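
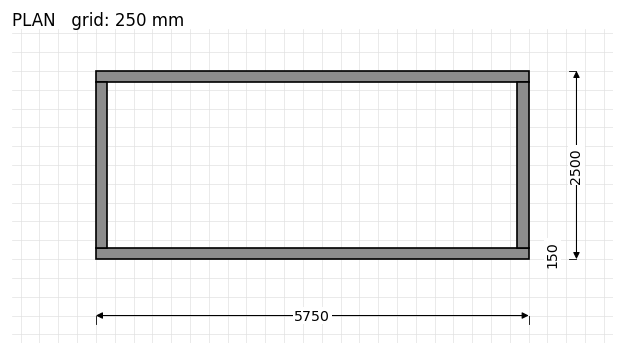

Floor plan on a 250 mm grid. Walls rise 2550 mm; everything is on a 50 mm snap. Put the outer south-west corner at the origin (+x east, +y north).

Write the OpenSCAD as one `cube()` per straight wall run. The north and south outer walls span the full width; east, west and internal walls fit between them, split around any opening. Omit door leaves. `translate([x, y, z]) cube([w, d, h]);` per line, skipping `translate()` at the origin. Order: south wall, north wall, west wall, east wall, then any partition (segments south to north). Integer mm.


cube([5750, 150, 2550]);
translate([0, 2350, 0]) cube([5750, 150, 2550]);
translate([0, 150, 0]) cube([150, 2200, 2550]);
translate([5600, 150, 0]) cube([150, 2200, 2550]);


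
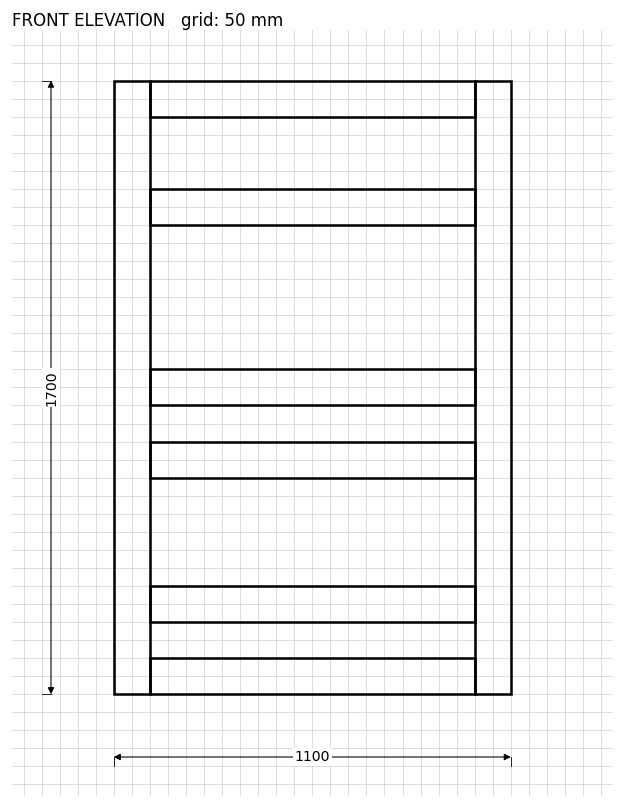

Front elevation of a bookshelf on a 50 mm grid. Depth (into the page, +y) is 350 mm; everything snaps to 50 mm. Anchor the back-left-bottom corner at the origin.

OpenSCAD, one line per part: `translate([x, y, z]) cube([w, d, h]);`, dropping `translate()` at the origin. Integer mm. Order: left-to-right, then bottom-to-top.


cube([100, 350, 1700]);
translate([100, 0, 0]) cube([900, 350, 100]);
translate([100, 0, 200]) cube([900, 350, 100]);
translate([100, 0, 600]) cube([900, 350, 100]);
translate([100, 0, 800]) cube([900, 350, 100]);
translate([100, 0, 1300]) cube([900, 350, 100]);
translate([100, 0, 1600]) cube([900, 350, 100]);
translate([1000, 0, 0]) cube([100, 350, 1700]);


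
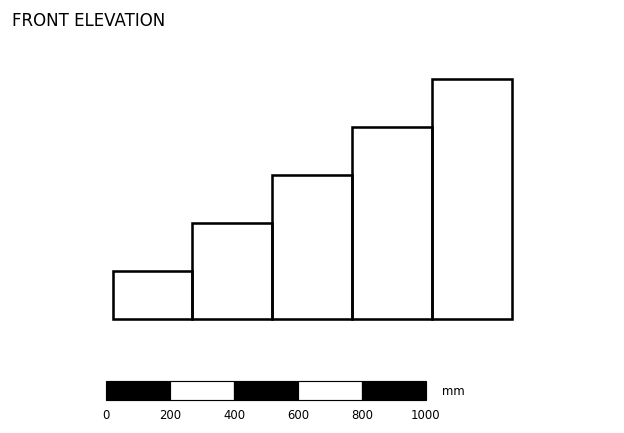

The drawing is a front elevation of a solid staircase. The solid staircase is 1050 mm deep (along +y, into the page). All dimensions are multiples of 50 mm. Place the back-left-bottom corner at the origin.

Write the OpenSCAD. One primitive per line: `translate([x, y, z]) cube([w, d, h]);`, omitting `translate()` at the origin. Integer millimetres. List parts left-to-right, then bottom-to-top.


cube([250, 1050, 150]);
translate([250, 0, 0]) cube([250, 1050, 300]);
translate([500, 0, 0]) cube([250, 1050, 450]);
translate([750, 0, 0]) cube([250, 1050, 600]);
translate([1000, 0, 0]) cube([250, 1050, 750]);


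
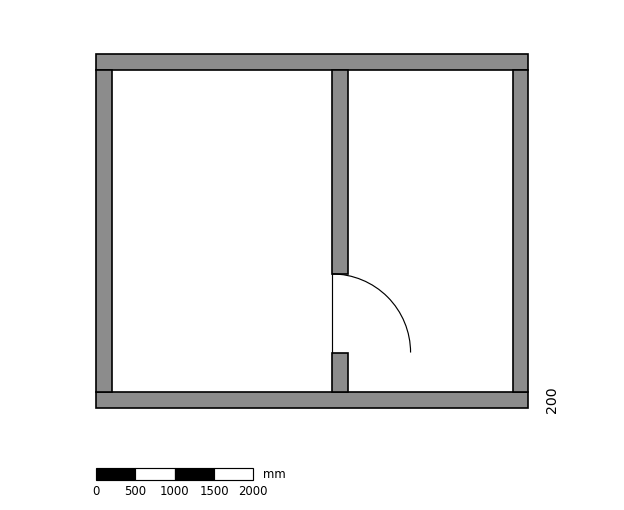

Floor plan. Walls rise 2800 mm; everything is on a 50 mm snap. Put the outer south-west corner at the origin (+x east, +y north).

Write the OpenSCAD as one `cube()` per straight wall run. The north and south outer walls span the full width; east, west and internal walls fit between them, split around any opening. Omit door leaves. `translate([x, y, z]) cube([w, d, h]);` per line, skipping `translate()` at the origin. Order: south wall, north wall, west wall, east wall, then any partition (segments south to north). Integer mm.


cube([5500, 200, 2800]);
translate([0, 4300, 0]) cube([5500, 200, 2800]);
translate([0, 200, 0]) cube([200, 4100, 2800]);
translate([5300, 200, 0]) cube([200, 4100, 2800]);
translate([3000, 200, 0]) cube([200, 500, 2800]);
translate([3000, 1700, 0]) cube([200, 2600, 2800]);


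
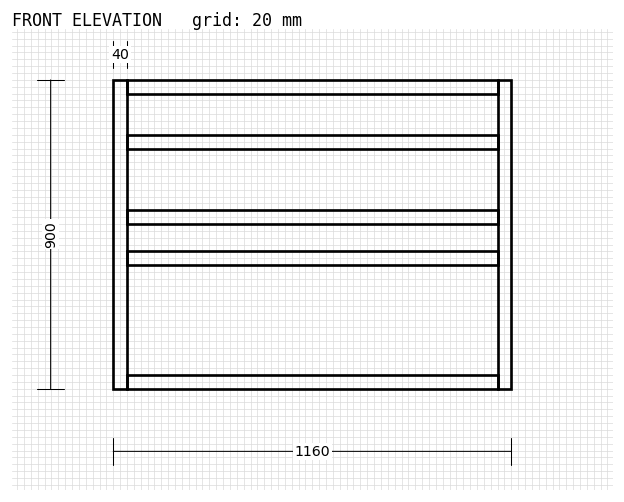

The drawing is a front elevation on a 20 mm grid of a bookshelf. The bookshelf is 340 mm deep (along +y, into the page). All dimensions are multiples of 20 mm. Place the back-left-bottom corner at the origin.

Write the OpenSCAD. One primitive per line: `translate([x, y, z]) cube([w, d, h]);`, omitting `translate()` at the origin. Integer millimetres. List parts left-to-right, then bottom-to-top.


cube([40, 340, 900]);
translate([40, 0, 0]) cube([1080, 340, 40]);
translate([40, 0, 360]) cube([1080, 340, 40]);
translate([40, 0, 480]) cube([1080, 340, 40]);
translate([40, 0, 700]) cube([1080, 340, 40]);
translate([40, 0, 860]) cube([1080, 340, 40]);
translate([1120, 0, 0]) cube([40, 340, 900]);


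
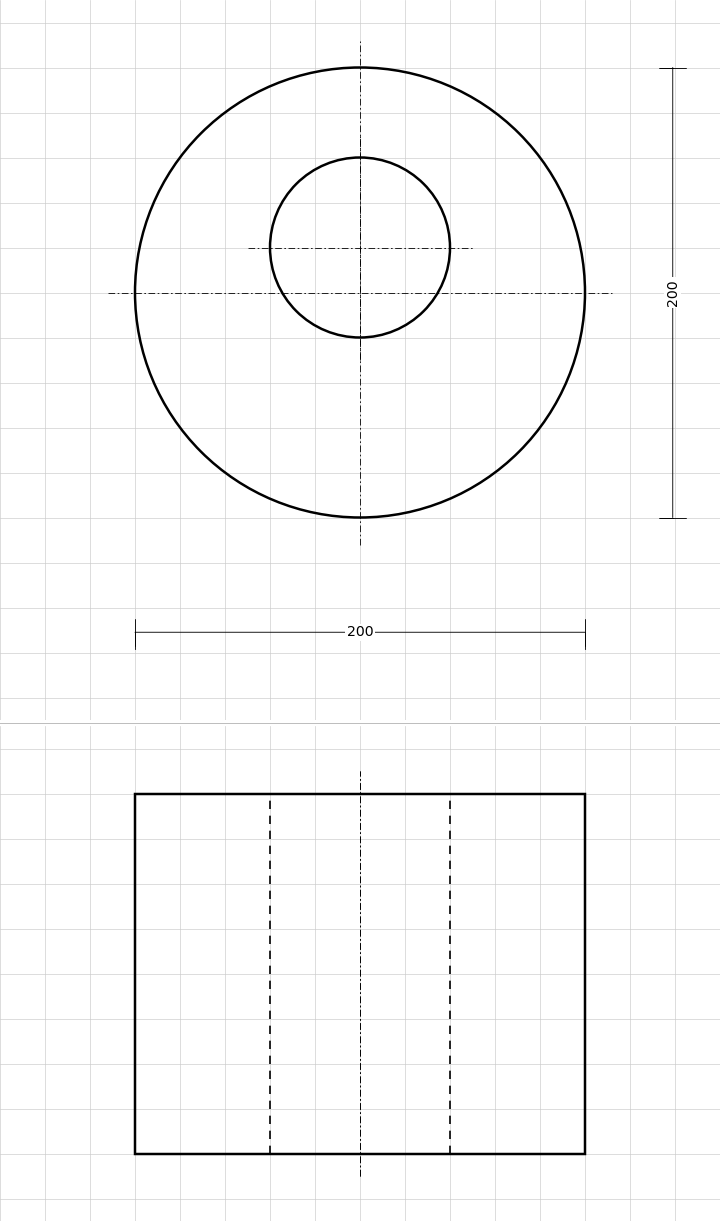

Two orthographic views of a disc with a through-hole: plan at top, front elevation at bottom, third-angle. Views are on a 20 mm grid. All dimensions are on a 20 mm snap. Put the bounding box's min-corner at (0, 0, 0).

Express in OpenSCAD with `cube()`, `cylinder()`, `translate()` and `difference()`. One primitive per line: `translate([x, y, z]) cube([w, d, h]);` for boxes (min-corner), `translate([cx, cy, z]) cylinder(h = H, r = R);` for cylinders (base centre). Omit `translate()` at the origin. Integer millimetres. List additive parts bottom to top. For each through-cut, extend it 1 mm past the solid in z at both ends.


difference() {
  translate([100, 100, 0]) cylinder(h = 160, r = 100);
  translate([100, 120, -1]) cylinder(h = 162, r = 40);
}


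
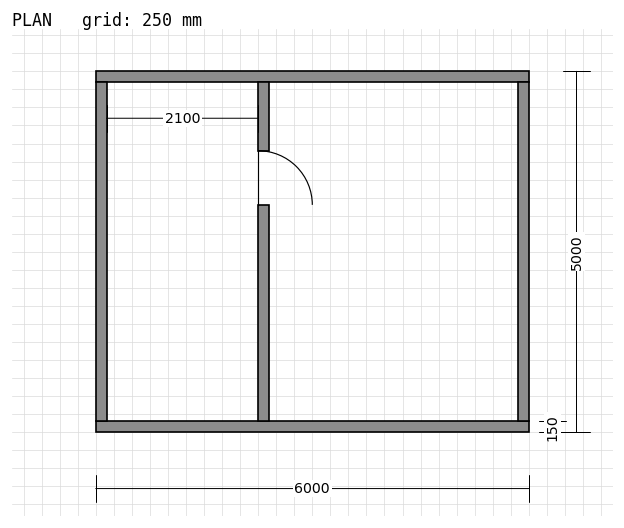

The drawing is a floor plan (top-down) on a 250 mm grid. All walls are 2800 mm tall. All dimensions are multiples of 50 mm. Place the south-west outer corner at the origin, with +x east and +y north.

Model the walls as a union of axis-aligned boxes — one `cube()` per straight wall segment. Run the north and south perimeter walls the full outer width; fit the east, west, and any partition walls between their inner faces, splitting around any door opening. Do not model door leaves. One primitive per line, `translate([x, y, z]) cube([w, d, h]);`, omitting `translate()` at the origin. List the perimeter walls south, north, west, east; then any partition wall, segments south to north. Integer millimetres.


cube([6000, 150, 2800]);
translate([0, 4850, 0]) cube([6000, 150, 2800]);
translate([0, 150, 0]) cube([150, 4700, 2800]);
translate([5850, 150, 0]) cube([150, 4700, 2800]);
translate([2250, 150, 0]) cube([150, 3000, 2800]);
translate([2250, 3900, 0]) cube([150, 950, 2800]);


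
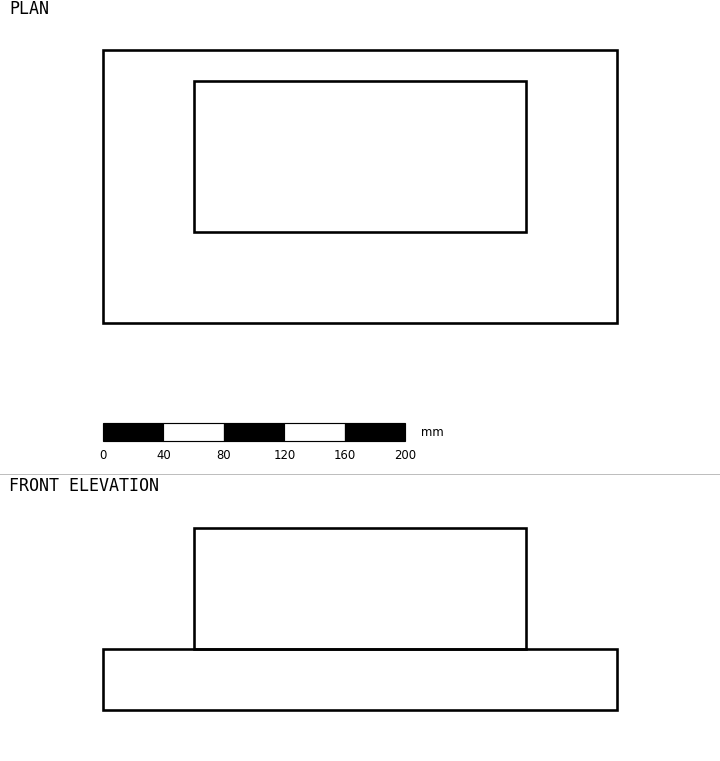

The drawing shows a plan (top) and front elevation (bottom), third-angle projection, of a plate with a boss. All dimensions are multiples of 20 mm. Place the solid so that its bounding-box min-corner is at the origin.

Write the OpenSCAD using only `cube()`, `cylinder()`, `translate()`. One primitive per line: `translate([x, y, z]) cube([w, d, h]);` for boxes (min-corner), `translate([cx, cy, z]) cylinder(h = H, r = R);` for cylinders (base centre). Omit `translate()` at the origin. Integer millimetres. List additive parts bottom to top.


cube([340, 180, 40]);
translate([60, 60, 40]) cube([220, 100, 80]);


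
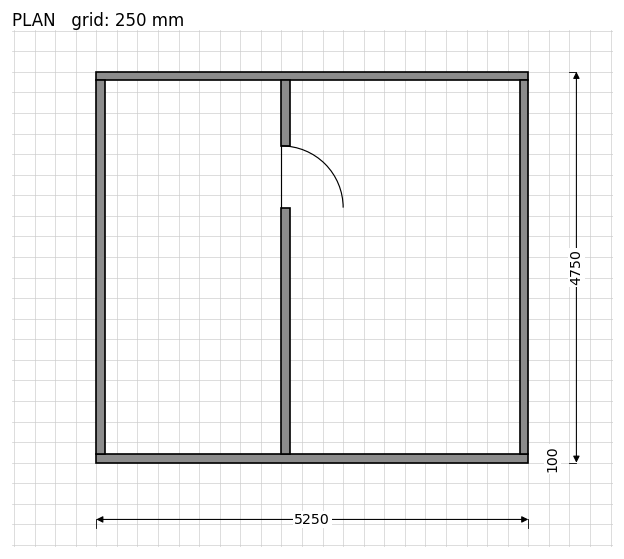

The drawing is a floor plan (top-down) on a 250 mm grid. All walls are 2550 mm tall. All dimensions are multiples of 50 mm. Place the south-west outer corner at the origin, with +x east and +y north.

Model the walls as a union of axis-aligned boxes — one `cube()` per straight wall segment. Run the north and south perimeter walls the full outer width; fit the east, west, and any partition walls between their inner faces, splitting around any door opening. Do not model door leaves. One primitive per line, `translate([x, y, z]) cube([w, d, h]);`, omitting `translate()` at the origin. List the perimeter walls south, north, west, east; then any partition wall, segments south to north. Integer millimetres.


cube([5250, 100, 2550]);
translate([0, 4650, 0]) cube([5250, 100, 2550]);
translate([0, 100, 0]) cube([100, 4550, 2550]);
translate([5150, 100, 0]) cube([100, 4550, 2550]);
translate([2250, 100, 0]) cube([100, 3000, 2550]);
translate([2250, 3850, 0]) cube([100, 800, 2550]);


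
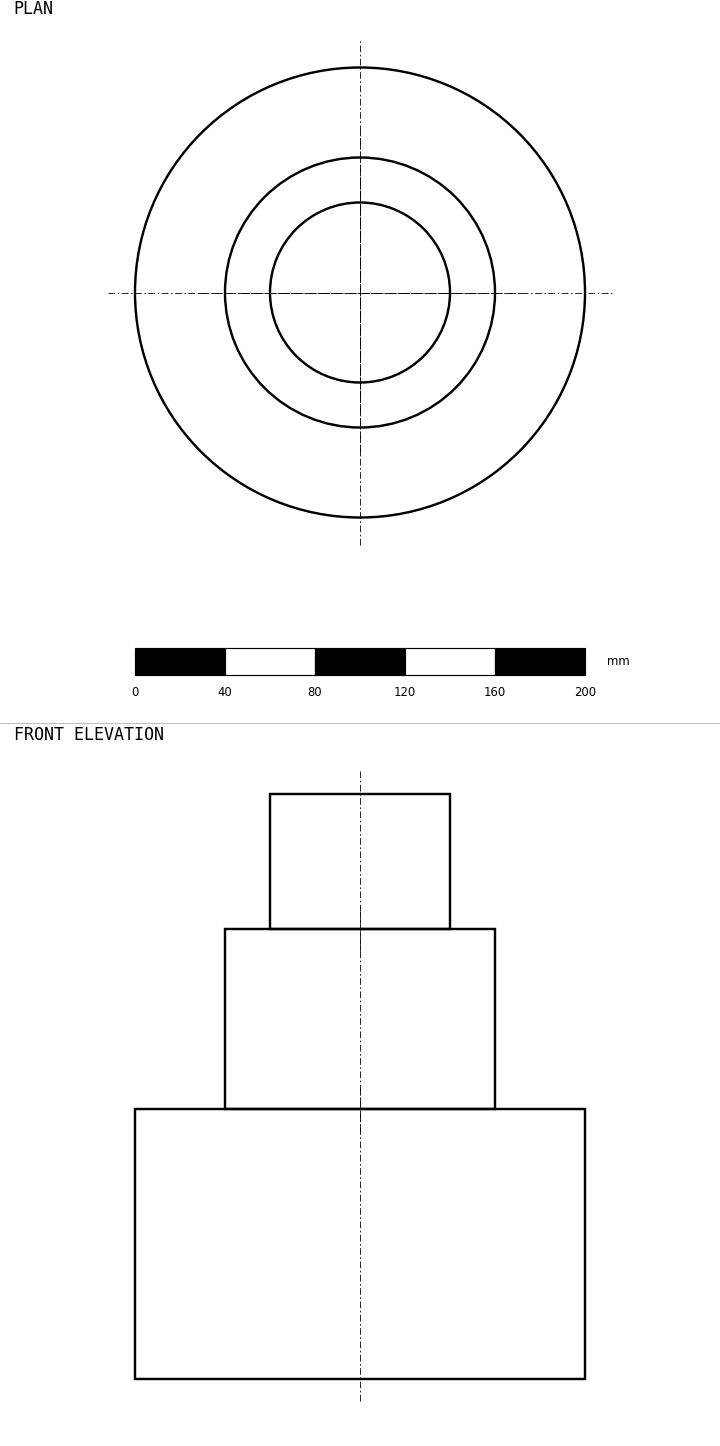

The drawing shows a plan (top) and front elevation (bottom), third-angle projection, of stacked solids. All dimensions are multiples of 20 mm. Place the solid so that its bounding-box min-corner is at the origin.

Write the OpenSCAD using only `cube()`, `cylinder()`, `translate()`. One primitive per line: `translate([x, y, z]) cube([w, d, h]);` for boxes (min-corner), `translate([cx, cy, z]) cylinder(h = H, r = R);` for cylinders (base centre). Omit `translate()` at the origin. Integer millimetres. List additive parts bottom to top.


translate([100, 100, 0]) cylinder(h = 120, r = 100);
translate([100, 100, 120]) cylinder(h = 80, r = 60);
translate([100, 100, 200]) cylinder(h = 60, r = 40);


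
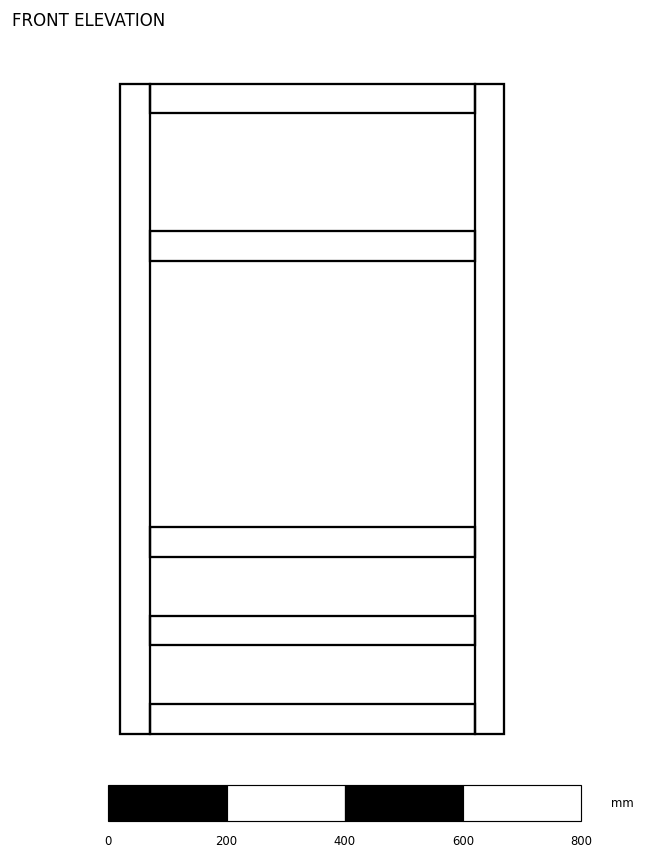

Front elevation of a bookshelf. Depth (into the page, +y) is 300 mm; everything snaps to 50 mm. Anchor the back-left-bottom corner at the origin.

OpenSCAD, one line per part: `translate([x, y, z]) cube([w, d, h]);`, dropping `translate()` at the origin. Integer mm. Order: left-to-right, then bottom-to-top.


cube([50, 300, 1100]);
translate([50, 0, 0]) cube([550, 300, 50]);
translate([50, 0, 150]) cube([550, 300, 50]);
translate([50, 0, 300]) cube([550, 300, 50]);
translate([50, 0, 800]) cube([550, 300, 50]);
translate([50, 0, 1050]) cube([550, 300, 50]);
translate([600, 0, 0]) cube([50, 300, 1100]);


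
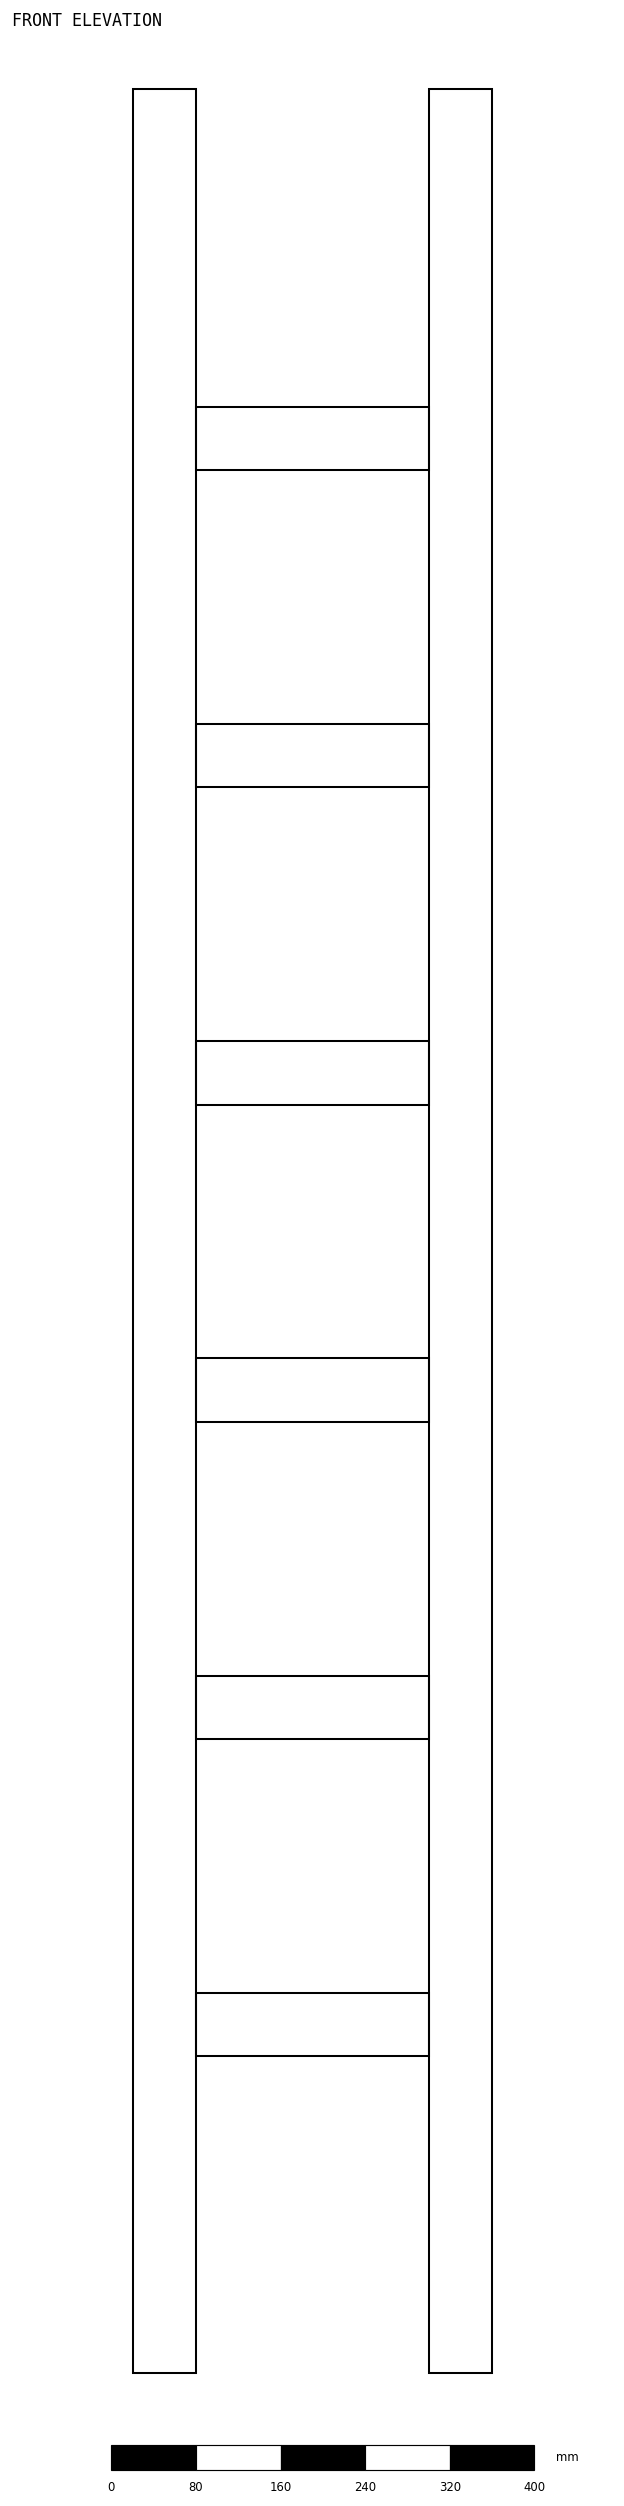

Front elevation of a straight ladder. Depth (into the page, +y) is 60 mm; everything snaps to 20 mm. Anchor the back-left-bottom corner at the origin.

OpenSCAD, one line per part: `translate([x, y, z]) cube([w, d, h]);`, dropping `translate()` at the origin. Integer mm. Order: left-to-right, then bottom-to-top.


cube([60, 60, 2160]);
translate([60, 0, 300]) cube([220, 60, 60]);
translate([60, 0, 600]) cube([220, 60, 60]);
translate([60, 0, 900]) cube([220, 60, 60]);
translate([60, 0, 1200]) cube([220, 60, 60]);
translate([60, 0, 1500]) cube([220, 60, 60]);
translate([60, 0, 1800]) cube([220, 60, 60]);
translate([280, 0, 0]) cube([60, 60, 2160]);


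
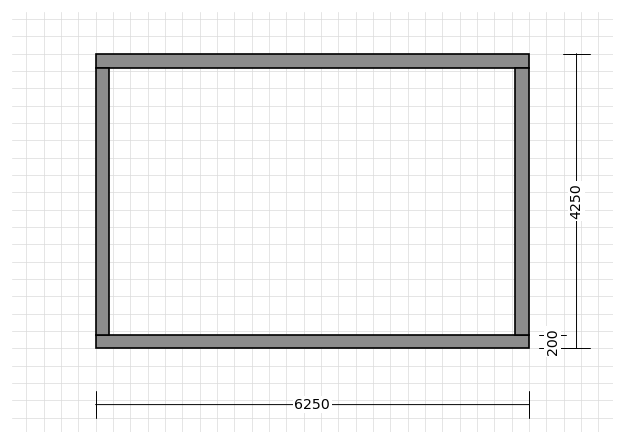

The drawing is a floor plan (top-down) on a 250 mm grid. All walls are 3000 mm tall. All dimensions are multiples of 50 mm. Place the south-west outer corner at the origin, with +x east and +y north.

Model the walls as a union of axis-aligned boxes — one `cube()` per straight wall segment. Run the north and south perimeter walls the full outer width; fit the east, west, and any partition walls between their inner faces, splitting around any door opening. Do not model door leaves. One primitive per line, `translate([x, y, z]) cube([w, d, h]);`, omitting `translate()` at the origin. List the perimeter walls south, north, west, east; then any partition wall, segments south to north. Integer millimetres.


cube([6250, 200, 3000]);
translate([0, 4050, 0]) cube([6250, 200, 3000]);
translate([0, 200, 0]) cube([200, 3850, 3000]);
translate([6050, 200, 0]) cube([200, 3850, 3000]);


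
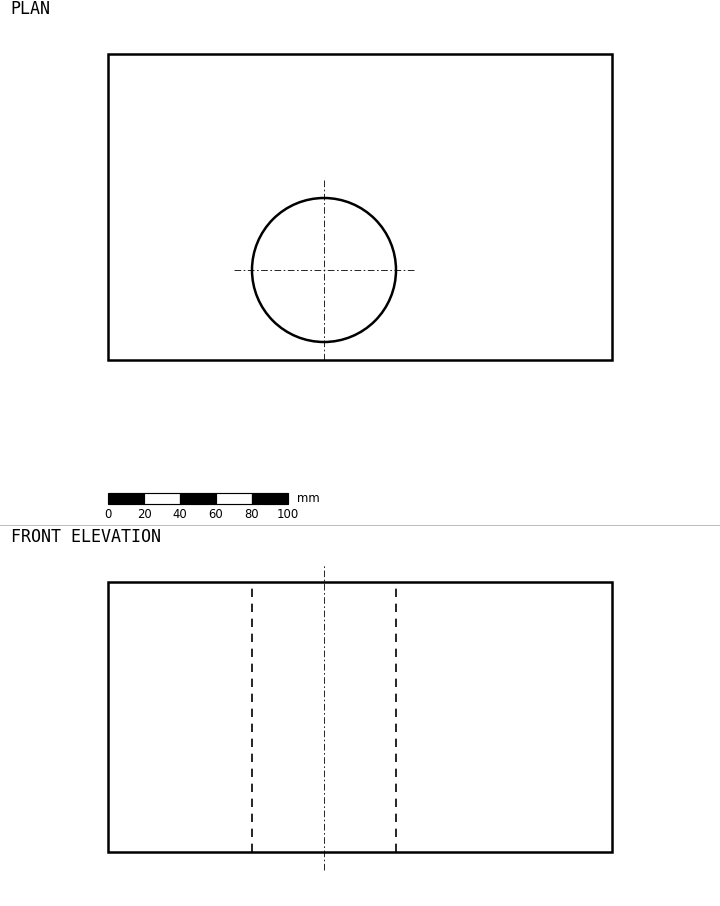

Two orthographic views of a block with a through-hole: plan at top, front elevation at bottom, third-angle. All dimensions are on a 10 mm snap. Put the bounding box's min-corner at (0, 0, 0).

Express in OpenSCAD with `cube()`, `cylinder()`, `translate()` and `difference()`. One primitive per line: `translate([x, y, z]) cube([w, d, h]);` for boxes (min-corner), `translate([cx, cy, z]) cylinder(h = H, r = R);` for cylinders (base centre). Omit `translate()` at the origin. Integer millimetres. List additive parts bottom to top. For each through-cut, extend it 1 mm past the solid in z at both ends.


difference() {
  cube([280, 170, 150]);
  translate([120, 50, -1]) cylinder(h = 152, r = 40);
}


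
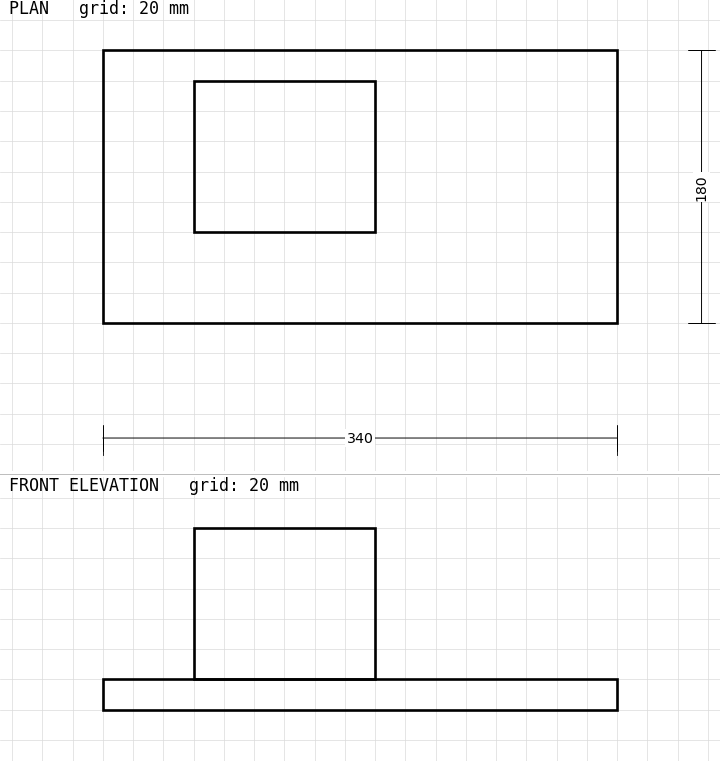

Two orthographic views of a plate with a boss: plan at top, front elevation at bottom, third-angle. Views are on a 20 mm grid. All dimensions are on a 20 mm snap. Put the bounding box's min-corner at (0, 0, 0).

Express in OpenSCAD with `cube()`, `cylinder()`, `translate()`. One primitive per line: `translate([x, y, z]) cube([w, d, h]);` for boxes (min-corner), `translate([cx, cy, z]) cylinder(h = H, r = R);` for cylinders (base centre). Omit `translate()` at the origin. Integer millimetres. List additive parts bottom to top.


cube([340, 180, 20]);
translate([60, 60, 20]) cube([120, 100, 100]);


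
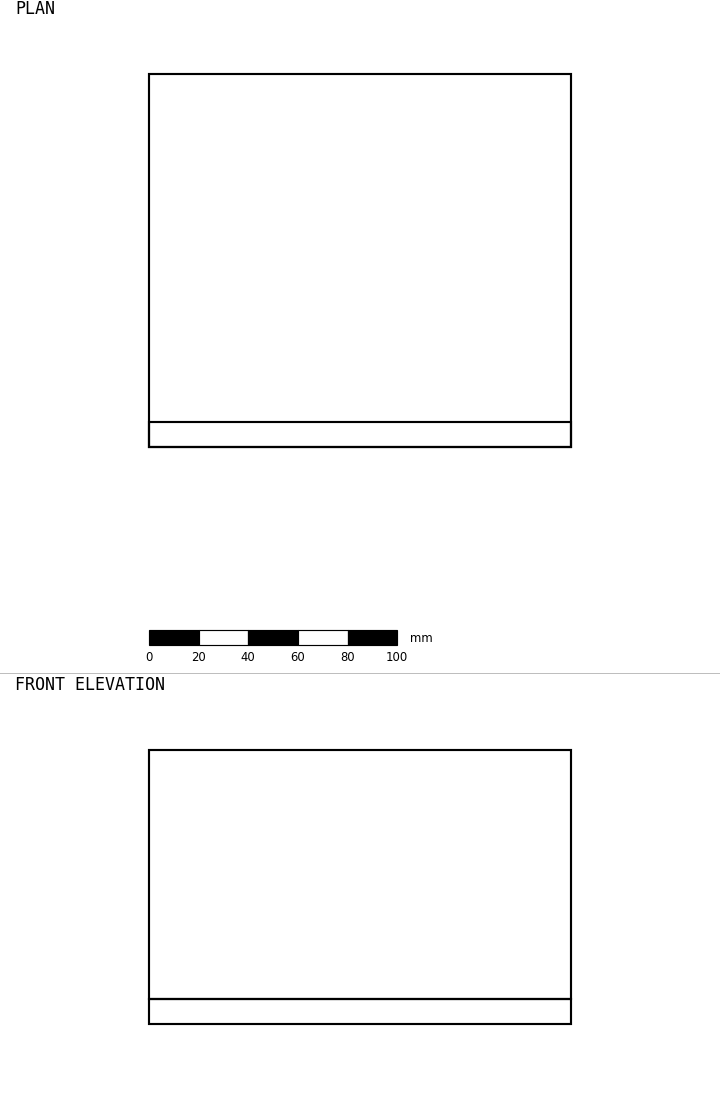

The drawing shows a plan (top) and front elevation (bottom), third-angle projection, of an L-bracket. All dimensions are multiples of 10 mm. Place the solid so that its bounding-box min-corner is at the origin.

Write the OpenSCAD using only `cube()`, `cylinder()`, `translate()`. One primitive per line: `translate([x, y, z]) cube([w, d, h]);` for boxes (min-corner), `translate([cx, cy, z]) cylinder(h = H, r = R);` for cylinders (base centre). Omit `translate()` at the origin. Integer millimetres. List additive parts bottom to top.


cube([170, 150, 10]);
translate([0, 0, 10]) cube([170, 10, 100]);


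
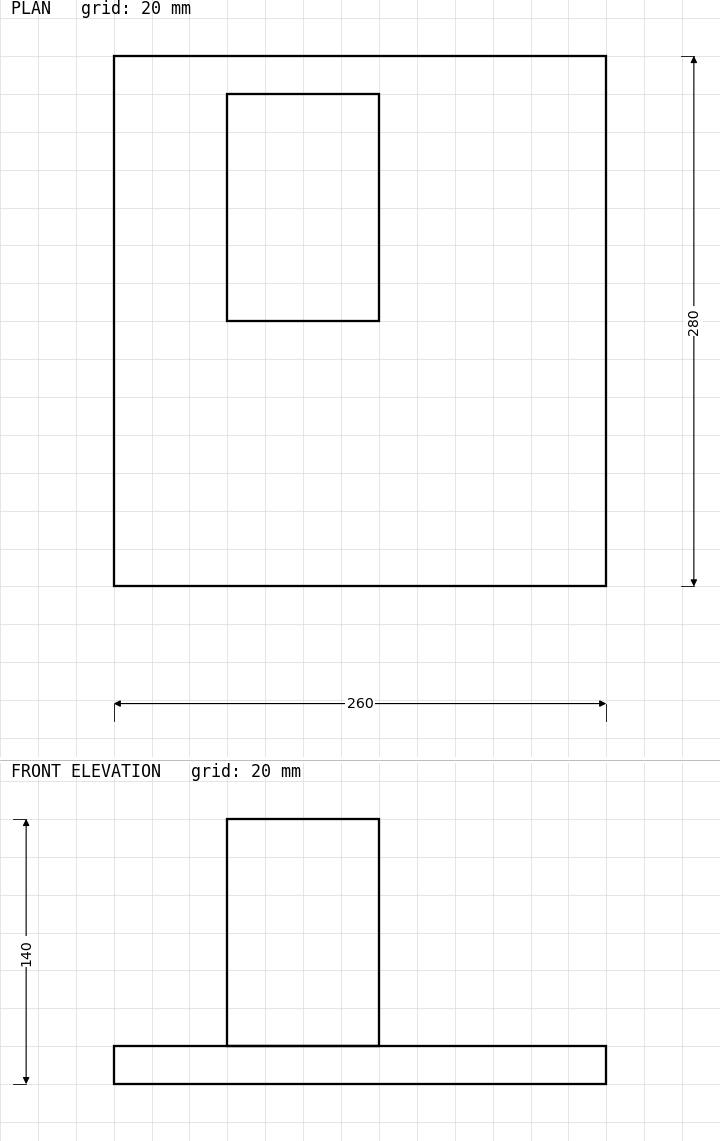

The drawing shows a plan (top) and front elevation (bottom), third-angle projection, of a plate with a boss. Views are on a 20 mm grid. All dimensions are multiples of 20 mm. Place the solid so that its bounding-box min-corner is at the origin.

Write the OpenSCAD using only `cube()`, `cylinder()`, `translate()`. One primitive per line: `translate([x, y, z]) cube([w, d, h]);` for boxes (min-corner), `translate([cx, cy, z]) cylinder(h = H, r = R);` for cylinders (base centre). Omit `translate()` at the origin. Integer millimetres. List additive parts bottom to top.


cube([260, 280, 20]);
translate([60, 140, 20]) cube([80, 120, 120]);


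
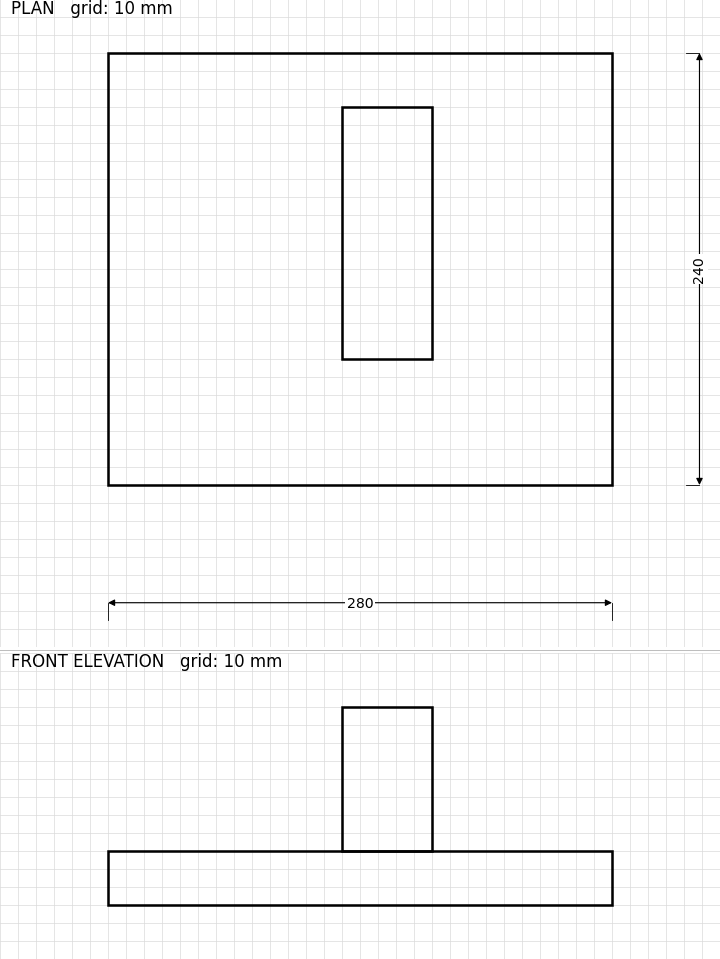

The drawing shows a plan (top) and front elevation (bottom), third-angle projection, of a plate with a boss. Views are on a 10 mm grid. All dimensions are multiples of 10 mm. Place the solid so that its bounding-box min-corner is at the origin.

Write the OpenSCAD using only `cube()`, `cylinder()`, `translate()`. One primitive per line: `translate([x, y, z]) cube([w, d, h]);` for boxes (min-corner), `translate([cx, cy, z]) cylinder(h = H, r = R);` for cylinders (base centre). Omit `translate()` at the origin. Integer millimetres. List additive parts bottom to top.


cube([280, 240, 30]);
translate([130, 70, 30]) cube([50, 140, 80]);


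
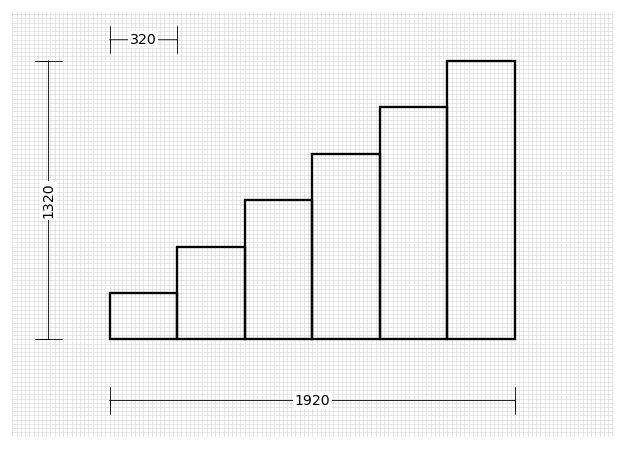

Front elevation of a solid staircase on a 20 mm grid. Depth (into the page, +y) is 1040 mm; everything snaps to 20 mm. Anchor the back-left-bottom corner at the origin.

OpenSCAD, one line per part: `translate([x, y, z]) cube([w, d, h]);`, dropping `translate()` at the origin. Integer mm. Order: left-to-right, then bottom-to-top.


cube([320, 1040, 220]);
translate([320, 0, 0]) cube([320, 1040, 440]);
translate([640, 0, 0]) cube([320, 1040, 660]);
translate([960, 0, 0]) cube([320, 1040, 880]);
translate([1280, 0, 0]) cube([320, 1040, 1100]);
translate([1600, 0, 0]) cube([320, 1040, 1320]);


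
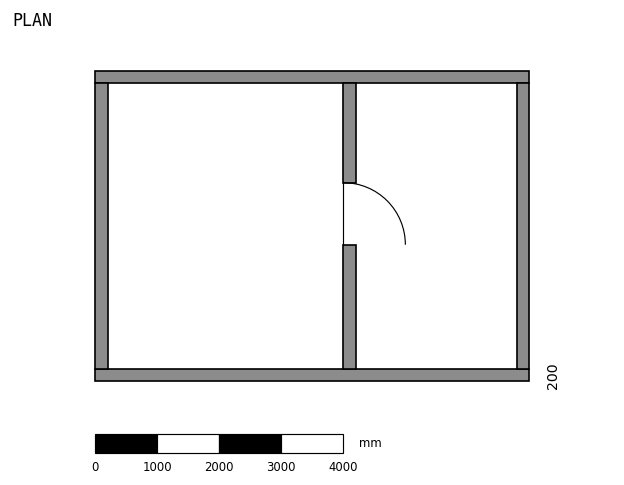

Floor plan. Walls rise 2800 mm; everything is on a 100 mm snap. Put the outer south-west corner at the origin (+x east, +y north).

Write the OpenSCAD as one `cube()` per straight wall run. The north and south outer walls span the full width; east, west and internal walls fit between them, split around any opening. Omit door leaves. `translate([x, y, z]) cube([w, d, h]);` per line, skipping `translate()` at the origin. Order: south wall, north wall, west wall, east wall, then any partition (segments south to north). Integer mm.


cube([7000, 200, 2800]);
translate([0, 4800, 0]) cube([7000, 200, 2800]);
translate([0, 200, 0]) cube([200, 4600, 2800]);
translate([6800, 200, 0]) cube([200, 4600, 2800]);
translate([4000, 200, 0]) cube([200, 2000, 2800]);
translate([4000, 3200, 0]) cube([200, 1600, 2800]);


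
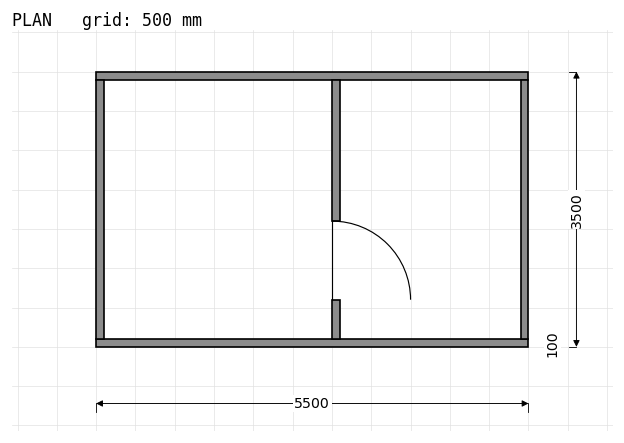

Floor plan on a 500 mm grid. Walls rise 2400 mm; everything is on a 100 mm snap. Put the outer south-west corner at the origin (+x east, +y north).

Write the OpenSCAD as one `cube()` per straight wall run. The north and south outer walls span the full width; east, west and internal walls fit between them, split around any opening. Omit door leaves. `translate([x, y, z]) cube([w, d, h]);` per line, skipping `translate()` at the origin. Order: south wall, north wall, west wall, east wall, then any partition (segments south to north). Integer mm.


cube([5500, 100, 2400]);
translate([0, 3400, 0]) cube([5500, 100, 2400]);
translate([0, 100, 0]) cube([100, 3300, 2400]);
translate([5400, 100, 0]) cube([100, 3300, 2400]);
translate([3000, 100, 0]) cube([100, 500, 2400]);
translate([3000, 1600, 0]) cube([100, 1800, 2400]);


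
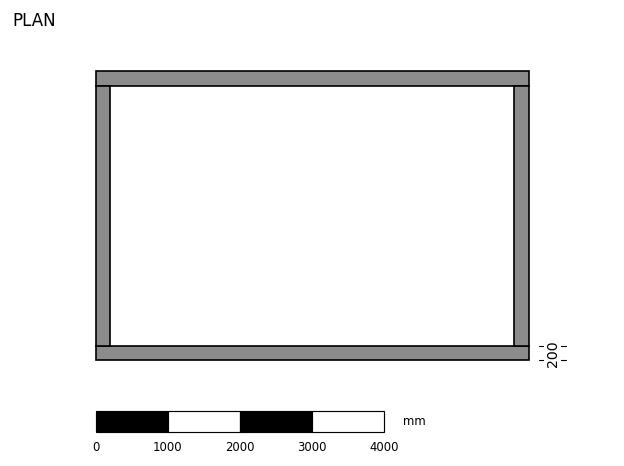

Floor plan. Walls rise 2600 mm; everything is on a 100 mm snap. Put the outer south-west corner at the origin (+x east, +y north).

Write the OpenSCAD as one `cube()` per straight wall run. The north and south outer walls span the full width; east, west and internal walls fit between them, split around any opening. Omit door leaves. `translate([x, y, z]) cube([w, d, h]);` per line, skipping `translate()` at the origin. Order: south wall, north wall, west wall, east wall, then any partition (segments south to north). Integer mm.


cube([6000, 200, 2600]);
translate([0, 3800, 0]) cube([6000, 200, 2600]);
translate([0, 200, 0]) cube([200, 3600, 2600]);
translate([5800, 200, 0]) cube([200, 3600, 2600]);


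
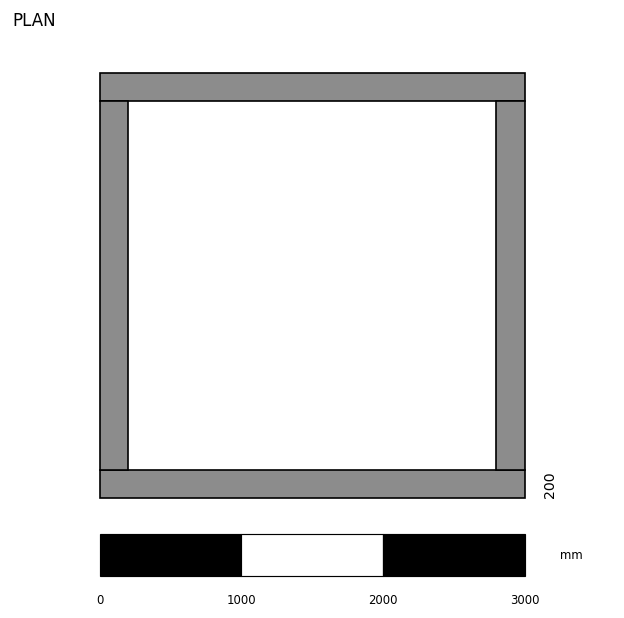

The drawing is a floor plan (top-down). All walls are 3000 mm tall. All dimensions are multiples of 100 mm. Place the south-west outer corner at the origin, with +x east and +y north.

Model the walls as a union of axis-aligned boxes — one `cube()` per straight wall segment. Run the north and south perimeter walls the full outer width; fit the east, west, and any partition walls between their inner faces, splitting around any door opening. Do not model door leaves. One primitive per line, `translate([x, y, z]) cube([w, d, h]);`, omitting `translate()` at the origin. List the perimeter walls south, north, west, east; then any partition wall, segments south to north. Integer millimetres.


cube([3000, 200, 3000]);
translate([0, 2800, 0]) cube([3000, 200, 3000]);
translate([0, 200, 0]) cube([200, 2600, 3000]);
translate([2800, 200, 0]) cube([200, 2600, 3000]);


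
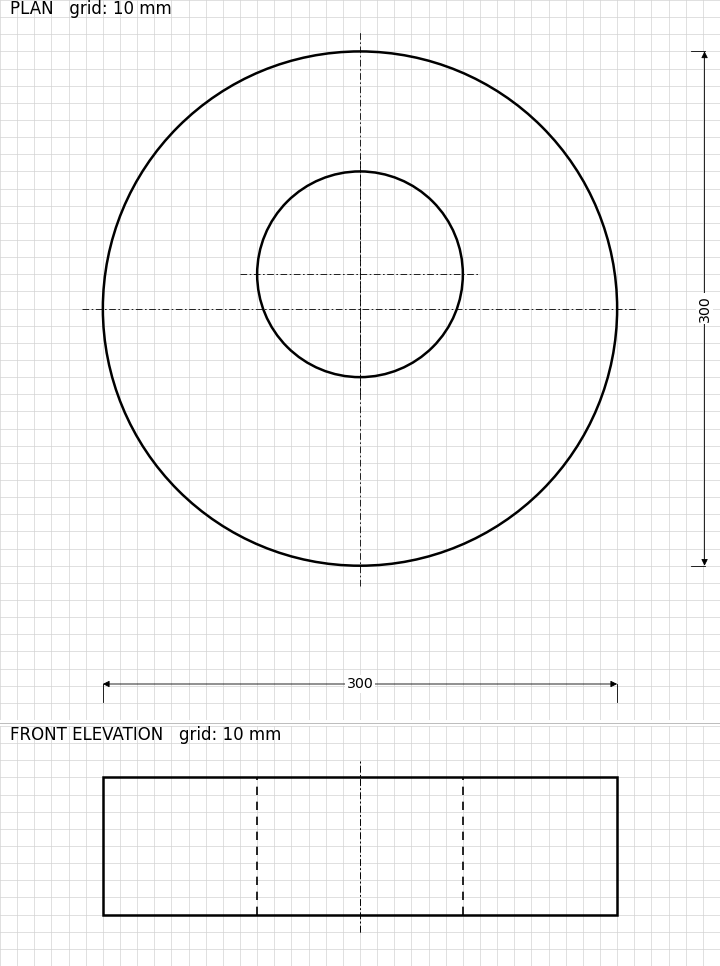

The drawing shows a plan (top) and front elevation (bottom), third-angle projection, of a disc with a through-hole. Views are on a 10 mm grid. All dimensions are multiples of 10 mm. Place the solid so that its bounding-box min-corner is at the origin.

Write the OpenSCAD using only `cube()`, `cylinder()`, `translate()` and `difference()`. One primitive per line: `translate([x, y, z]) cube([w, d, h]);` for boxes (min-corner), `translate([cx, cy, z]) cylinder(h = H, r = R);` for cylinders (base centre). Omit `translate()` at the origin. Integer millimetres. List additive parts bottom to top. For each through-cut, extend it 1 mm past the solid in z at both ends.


difference() {
  translate([150, 150, 0]) cylinder(h = 80, r = 150);
  translate([150, 170, -1]) cylinder(h = 82, r = 60);
}


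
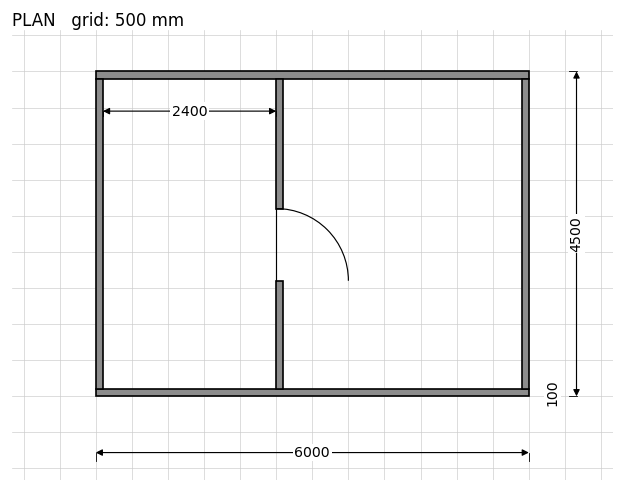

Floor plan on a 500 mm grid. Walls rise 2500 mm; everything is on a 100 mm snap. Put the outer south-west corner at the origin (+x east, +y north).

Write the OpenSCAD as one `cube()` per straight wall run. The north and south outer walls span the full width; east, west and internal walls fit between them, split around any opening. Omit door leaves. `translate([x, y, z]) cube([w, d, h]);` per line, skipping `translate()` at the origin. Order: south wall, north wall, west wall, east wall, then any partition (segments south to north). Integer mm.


cube([6000, 100, 2500]);
translate([0, 4400, 0]) cube([6000, 100, 2500]);
translate([0, 100, 0]) cube([100, 4300, 2500]);
translate([5900, 100, 0]) cube([100, 4300, 2500]);
translate([2500, 100, 0]) cube([100, 1500, 2500]);
translate([2500, 2600, 0]) cube([100, 1800, 2500]);


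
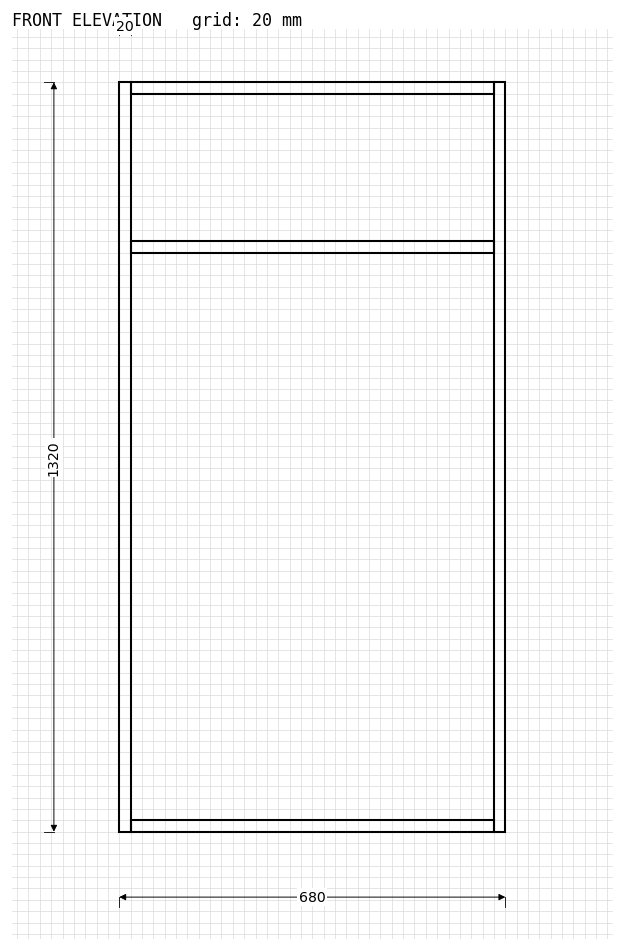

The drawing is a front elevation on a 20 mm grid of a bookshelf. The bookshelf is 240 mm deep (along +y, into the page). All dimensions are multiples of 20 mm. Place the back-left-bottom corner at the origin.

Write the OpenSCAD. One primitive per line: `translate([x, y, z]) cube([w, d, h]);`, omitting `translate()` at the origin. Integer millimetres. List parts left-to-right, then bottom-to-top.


cube([20, 240, 1320]);
translate([20, 0, 0]) cube([640, 240, 20]);
translate([20, 0, 1020]) cube([640, 240, 20]);
translate([20, 0, 1300]) cube([640, 240, 20]);
translate([660, 0, 0]) cube([20, 240, 1320]);


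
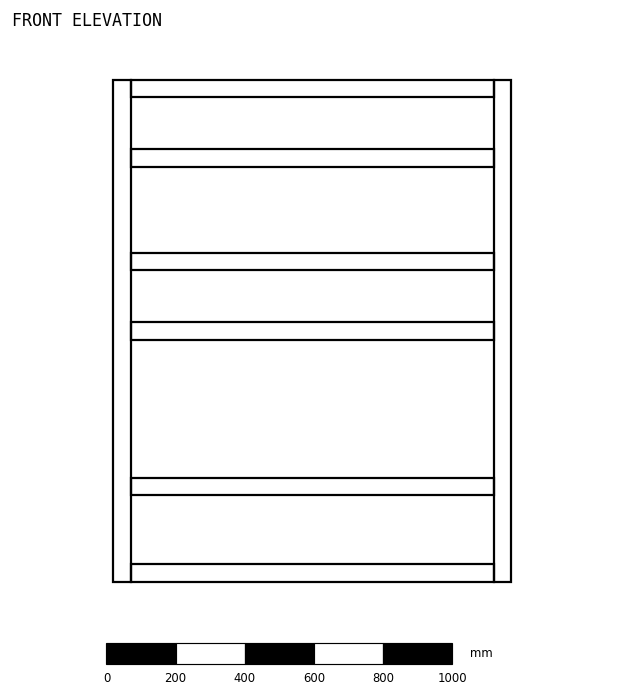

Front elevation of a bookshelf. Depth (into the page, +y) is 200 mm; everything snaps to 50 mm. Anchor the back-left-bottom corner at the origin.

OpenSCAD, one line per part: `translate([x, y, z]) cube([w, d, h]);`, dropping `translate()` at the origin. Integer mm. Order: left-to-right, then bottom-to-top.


cube([50, 200, 1450]);
translate([50, 0, 0]) cube([1050, 200, 50]);
translate([50, 0, 250]) cube([1050, 200, 50]);
translate([50, 0, 700]) cube([1050, 200, 50]);
translate([50, 0, 900]) cube([1050, 200, 50]);
translate([50, 0, 1200]) cube([1050, 200, 50]);
translate([50, 0, 1400]) cube([1050, 200, 50]);
translate([1100, 0, 0]) cube([50, 200, 1450]);


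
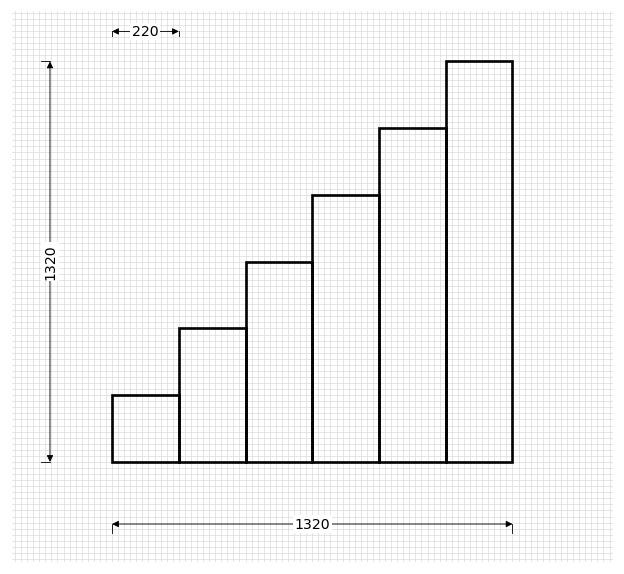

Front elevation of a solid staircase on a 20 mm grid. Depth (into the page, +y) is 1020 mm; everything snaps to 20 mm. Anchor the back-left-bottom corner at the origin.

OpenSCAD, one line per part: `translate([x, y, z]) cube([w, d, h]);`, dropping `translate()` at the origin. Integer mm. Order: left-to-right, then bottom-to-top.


cube([220, 1020, 220]);
translate([220, 0, 0]) cube([220, 1020, 440]);
translate([440, 0, 0]) cube([220, 1020, 660]);
translate([660, 0, 0]) cube([220, 1020, 880]);
translate([880, 0, 0]) cube([220, 1020, 1100]);
translate([1100, 0, 0]) cube([220, 1020, 1320]);


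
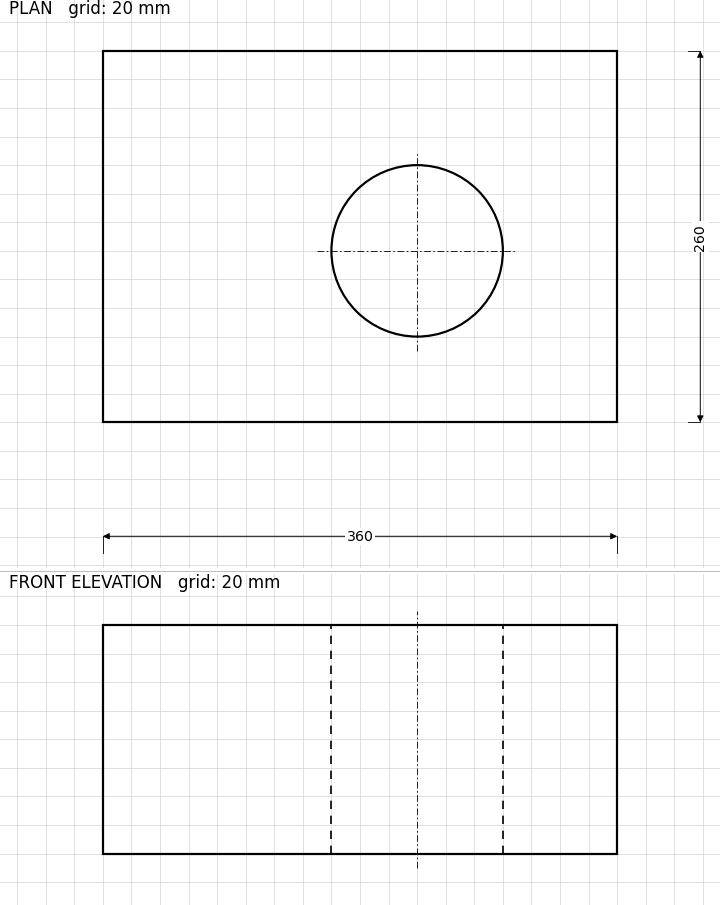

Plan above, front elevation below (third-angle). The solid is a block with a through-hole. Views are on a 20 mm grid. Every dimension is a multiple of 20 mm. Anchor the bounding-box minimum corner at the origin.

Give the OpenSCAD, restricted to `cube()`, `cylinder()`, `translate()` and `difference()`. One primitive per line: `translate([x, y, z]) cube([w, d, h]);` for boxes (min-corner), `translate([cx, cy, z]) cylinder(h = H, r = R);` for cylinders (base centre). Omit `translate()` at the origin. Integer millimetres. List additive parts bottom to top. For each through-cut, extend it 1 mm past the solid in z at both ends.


difference() {
  cube([360, 260, 160]);
  translate([220, 120, -1]) cylinder(h = 162, r = 60);
}


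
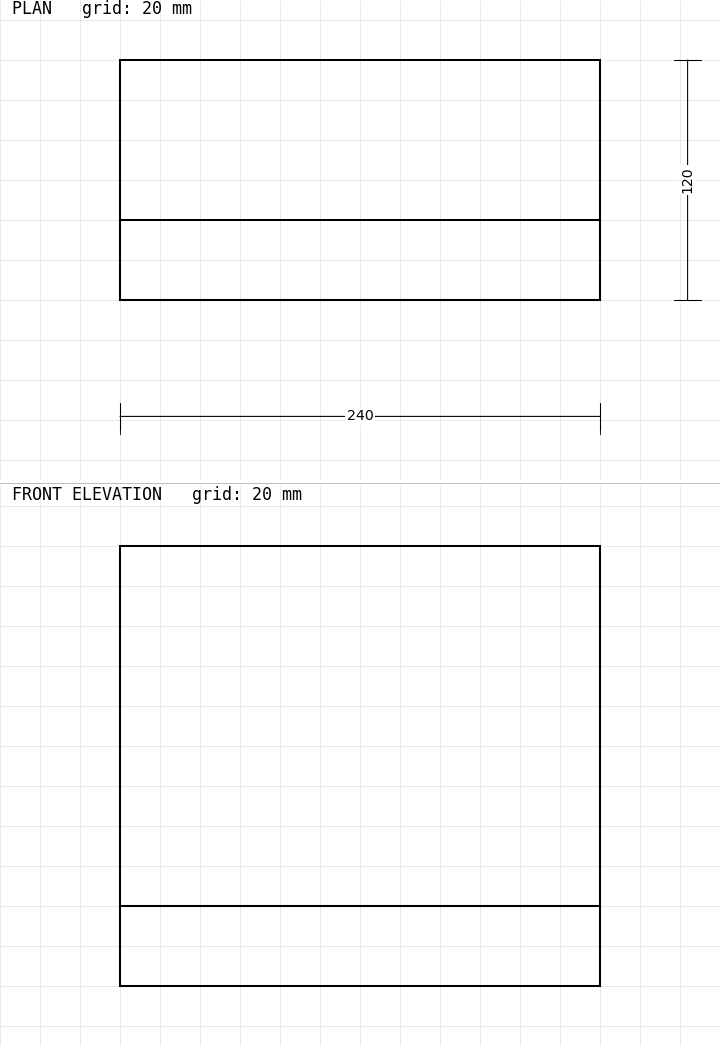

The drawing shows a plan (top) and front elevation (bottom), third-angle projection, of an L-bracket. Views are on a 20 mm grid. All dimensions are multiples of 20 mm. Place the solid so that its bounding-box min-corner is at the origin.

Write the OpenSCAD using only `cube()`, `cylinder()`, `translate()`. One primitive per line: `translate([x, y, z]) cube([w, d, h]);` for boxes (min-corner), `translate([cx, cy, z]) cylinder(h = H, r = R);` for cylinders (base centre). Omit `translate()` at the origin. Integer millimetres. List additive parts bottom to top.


cube([240, 120, 40]);
translate([0, 0, 40]) cube([240, 40, 180]);


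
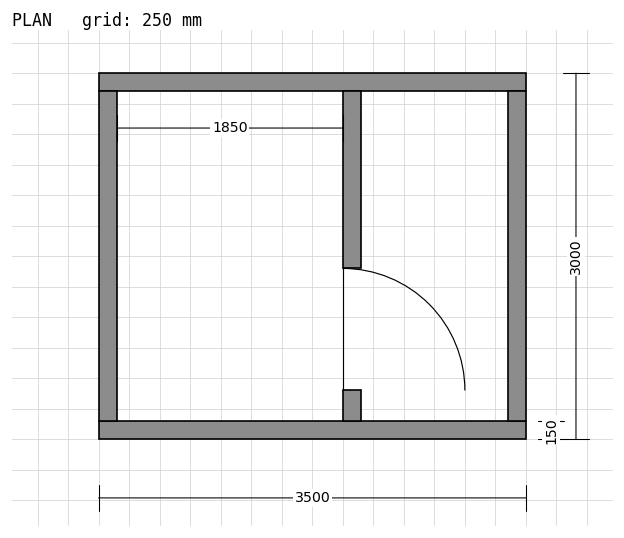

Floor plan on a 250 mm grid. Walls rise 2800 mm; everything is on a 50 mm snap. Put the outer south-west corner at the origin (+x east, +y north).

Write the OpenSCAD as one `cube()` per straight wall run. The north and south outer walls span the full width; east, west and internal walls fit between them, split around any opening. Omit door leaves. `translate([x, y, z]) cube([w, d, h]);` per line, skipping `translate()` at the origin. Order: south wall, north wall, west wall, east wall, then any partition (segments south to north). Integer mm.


cube([3500, 150, 2800]);
translate([0, 2850, 0]) cube([3500, 150, 2800]);
translate([0, 150, 0]) cube([150, 2700, 2800]);
translate([3350, 150, 0]) cube([150, 2700, 2800]);
translate([2000, 150, 0]) cube([150, 250, 2800]);
translate([2000, 1400, 0]) cube([150, 1450, 2800]);


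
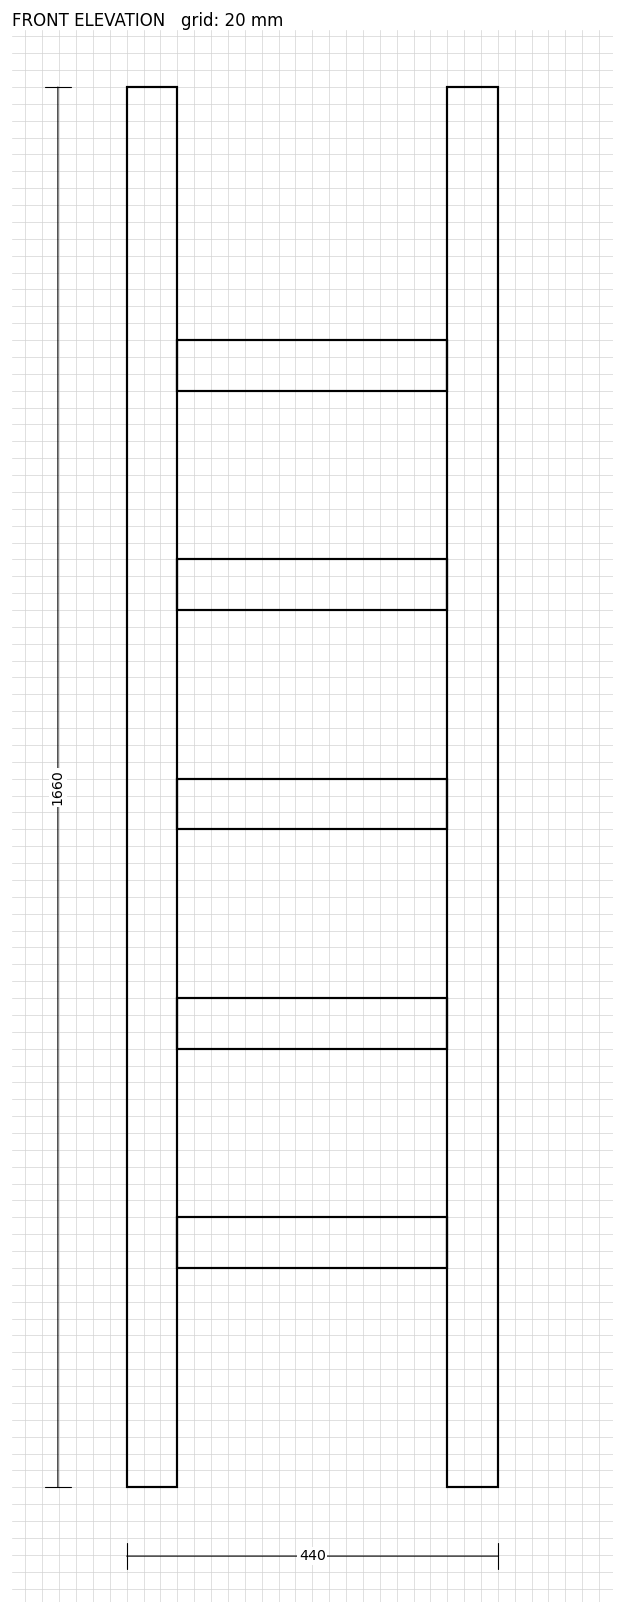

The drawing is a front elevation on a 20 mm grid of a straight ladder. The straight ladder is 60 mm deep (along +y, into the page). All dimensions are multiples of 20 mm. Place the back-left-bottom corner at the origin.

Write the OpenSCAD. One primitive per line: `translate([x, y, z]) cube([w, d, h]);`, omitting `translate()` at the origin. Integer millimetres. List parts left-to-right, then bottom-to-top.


cube([60, 60, 1660]);
translate([60, 0, 260]) cube([320, 60, 60]);
translate([60, 0, 520]) cube([320, 60, 60]);
translate([60, 0, 780]) cube([320, 60, 60]);
translate([60, 0, 1040]) cube([320, 60, 60]);
translate([60, 0, 1300]) cube([320, 60, 60]);
translate([380, 0, 0]) cube([60, 60, 1660]);


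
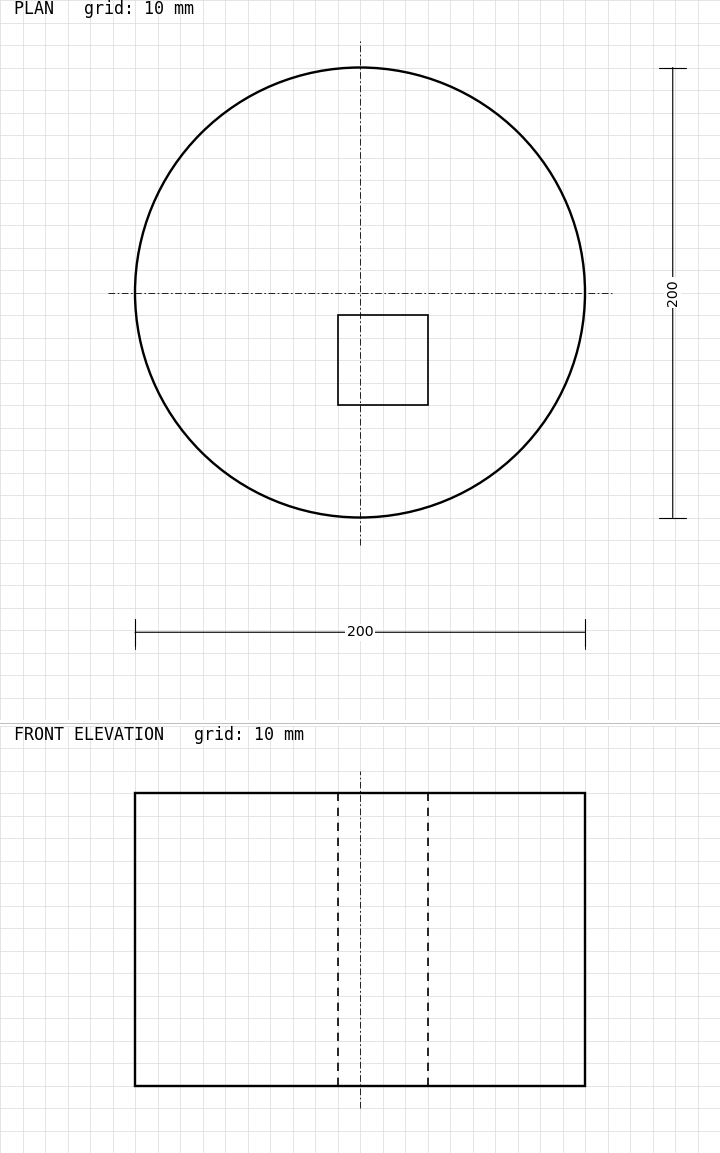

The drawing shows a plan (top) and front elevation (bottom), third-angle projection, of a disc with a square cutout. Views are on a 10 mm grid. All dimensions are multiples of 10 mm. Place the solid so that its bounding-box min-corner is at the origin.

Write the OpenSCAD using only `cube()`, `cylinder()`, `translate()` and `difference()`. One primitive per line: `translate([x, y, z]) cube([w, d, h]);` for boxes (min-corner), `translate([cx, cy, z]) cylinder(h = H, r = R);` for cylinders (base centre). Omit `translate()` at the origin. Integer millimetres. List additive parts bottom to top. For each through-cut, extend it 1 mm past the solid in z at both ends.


difference() {
  translate([100, 100, 0]) cylinder(h = 130, r = 100);
  translate([90, 50, -1]) cube([40, 40, 132]);
}


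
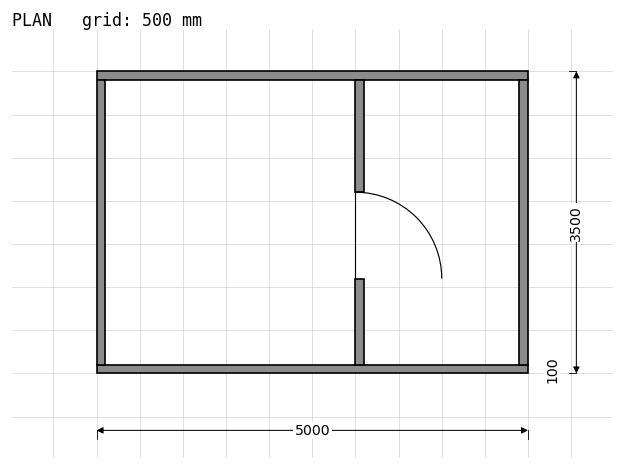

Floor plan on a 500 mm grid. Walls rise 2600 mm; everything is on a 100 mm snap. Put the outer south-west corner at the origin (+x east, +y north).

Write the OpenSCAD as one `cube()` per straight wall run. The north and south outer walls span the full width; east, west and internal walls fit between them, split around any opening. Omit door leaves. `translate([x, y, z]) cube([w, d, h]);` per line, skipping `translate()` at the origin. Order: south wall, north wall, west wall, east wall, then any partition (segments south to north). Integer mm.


cube([5000, 100, 2600]);
translate([0, 3400, 0]) cube([5000, 100, 2600]);
translate([0, 100, 0]) cube([100, 3300, 2600]);
translate([4900, 100, 0]) cube([100, 3300, 2600]);
translate([3000, 100, 0]) cube([100, 1000, 2600]);
translate([3000, 2100, 0]) cube([100, 1300, 2600]);


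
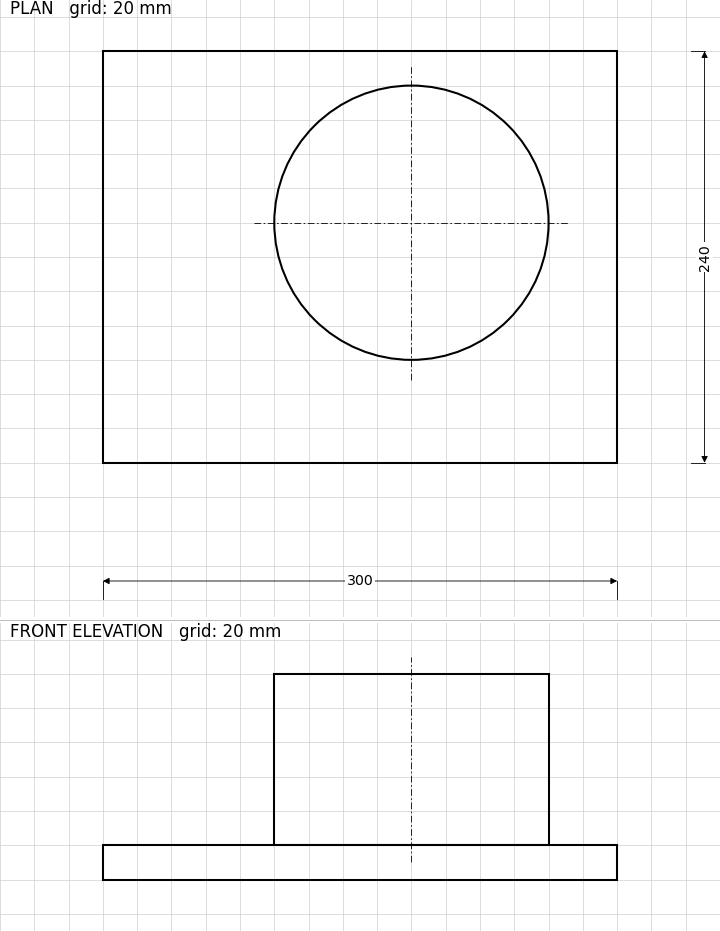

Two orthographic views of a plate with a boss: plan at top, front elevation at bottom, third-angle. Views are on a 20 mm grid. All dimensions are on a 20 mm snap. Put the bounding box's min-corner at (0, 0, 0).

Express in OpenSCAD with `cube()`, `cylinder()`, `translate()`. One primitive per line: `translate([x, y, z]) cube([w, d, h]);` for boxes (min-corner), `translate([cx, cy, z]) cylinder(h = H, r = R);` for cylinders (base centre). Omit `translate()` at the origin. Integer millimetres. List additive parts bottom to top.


cube([300, 240, 20]);
translate([180, 140, 20]) cylinder(h = 100, r = 80);


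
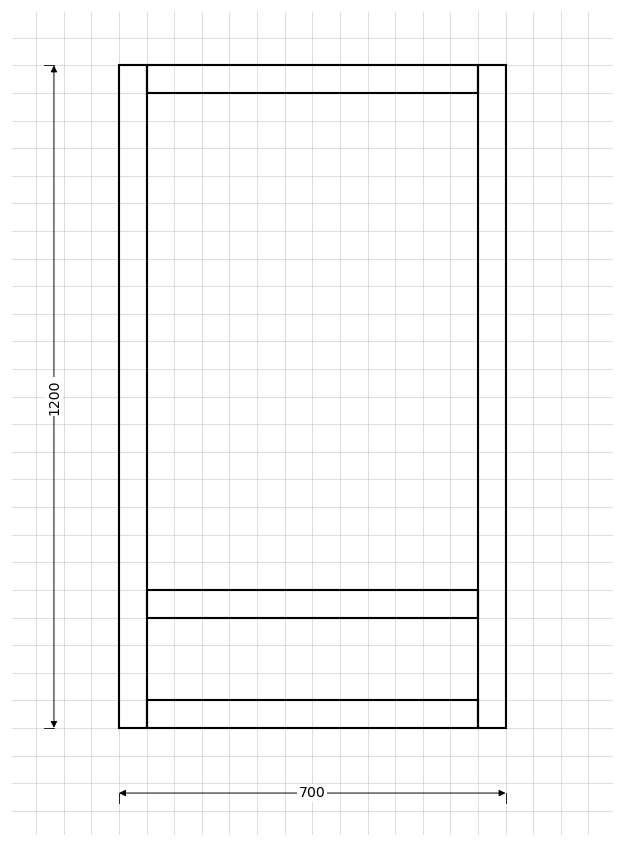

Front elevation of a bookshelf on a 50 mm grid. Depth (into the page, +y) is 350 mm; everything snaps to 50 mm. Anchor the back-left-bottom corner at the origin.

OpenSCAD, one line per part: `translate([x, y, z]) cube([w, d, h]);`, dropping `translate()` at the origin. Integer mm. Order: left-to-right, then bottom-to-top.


cube([50, 350, 1200]);
translate([50, 0, 0]) cube([600, 350, 50]);
translate([50, 0, 200]) cube([600, 350, 50]);
translate([50, 0, 1150]) cube([600, 350, 50]);
translate([650, 0, 0]) cube([50, 350, 1200]);


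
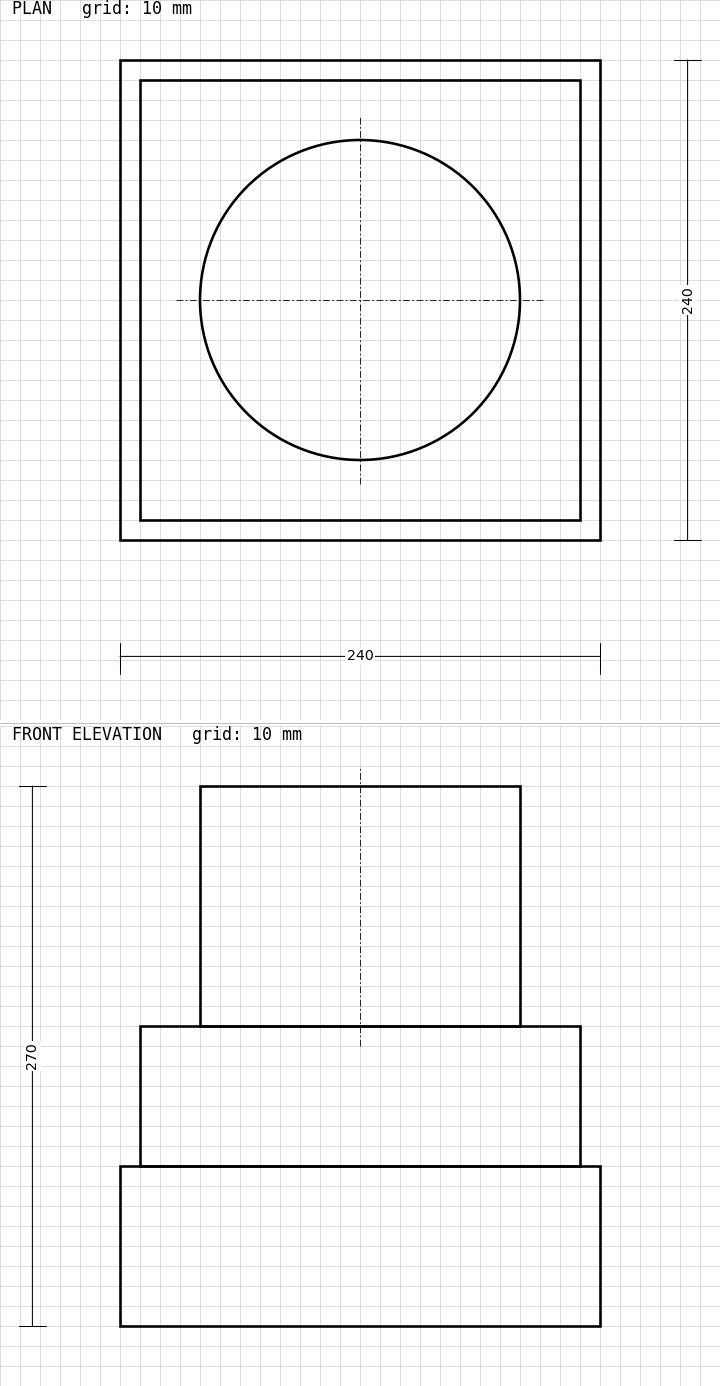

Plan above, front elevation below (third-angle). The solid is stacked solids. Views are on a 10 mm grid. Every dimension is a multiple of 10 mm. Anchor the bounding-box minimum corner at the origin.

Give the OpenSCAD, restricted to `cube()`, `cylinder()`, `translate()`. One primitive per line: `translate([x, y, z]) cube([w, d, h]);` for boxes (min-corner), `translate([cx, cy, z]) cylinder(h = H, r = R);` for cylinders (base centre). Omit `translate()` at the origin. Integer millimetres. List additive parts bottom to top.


cube([240, 240, 80]);
translate([10, 10, 80]) cube([220, 220, 70]);
translate([120, 120, 150]) cylinder(h = 120, r = 80);


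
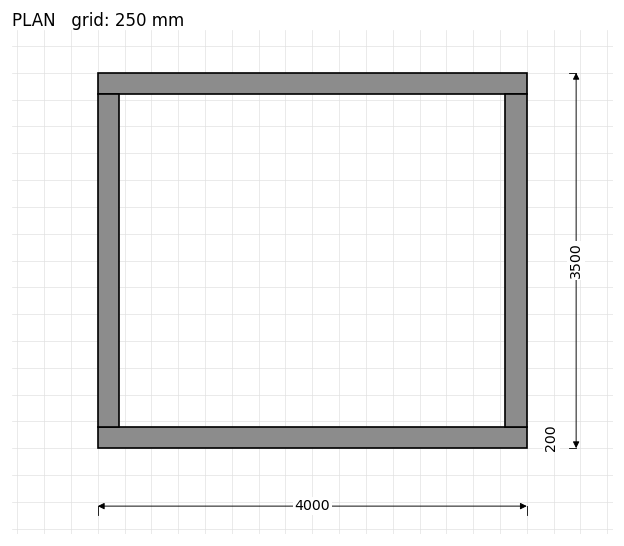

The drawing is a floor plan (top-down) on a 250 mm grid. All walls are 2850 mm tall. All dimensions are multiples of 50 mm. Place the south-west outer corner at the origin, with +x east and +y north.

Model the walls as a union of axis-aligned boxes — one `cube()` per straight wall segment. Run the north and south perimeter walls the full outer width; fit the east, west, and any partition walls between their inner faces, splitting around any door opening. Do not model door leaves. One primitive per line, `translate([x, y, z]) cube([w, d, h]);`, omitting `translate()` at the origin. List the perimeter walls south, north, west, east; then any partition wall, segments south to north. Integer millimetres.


cube([4000, 200, 2850]);
translate([0, 3300, 0]) cube([4000, 200, 2850]);
translate([0, 200, 0]) cube([200, 3100, 2850]);
translate([3800, 200, 0]) cube([200, 3100, 2850]);
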